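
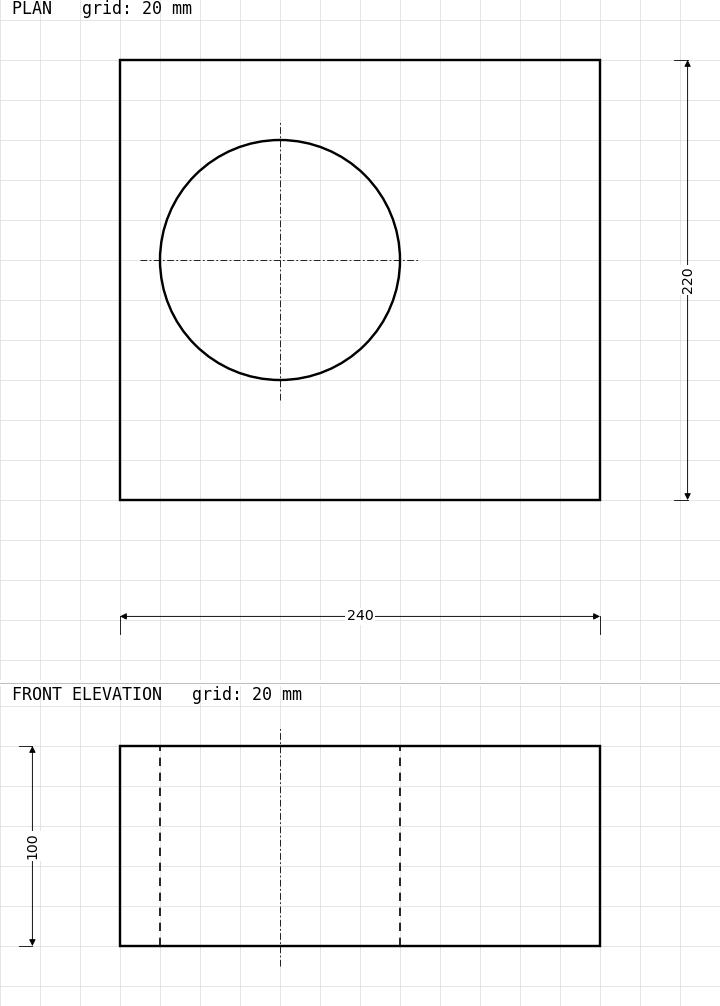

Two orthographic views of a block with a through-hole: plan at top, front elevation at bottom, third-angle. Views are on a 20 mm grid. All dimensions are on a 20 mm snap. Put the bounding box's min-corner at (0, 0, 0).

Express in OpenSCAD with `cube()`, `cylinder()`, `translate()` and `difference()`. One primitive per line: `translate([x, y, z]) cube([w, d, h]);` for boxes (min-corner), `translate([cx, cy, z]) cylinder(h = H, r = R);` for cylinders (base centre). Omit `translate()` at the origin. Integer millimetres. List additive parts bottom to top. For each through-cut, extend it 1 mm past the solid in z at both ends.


difference() {
  cube([240, 220, 100]);
  translate([80, 120, -1]) cylinder(h = 102, r = 60);
}


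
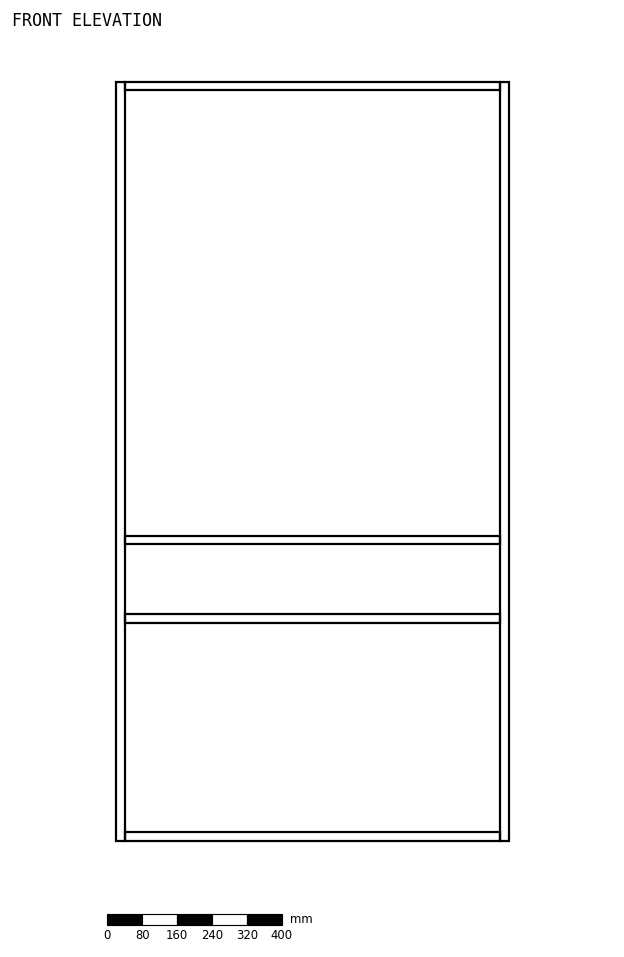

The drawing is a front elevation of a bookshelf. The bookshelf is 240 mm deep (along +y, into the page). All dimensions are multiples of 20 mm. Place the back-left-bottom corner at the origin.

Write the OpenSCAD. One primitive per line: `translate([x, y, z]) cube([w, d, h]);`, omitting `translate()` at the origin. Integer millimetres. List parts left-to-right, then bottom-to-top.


cube([20, 240, 1740]);
translate([20, 0, 0]) cube([860, 240, 20]);
translate([20, 0, 500]) cube([860, 240, 20]);
translate([20, 0, 680]) cube([860, 240, 20]);
translate([20, 0, 1720]) cube([860, 240, 20]);
translate([880, 0, 0]) cube([20, 240, 1740]);


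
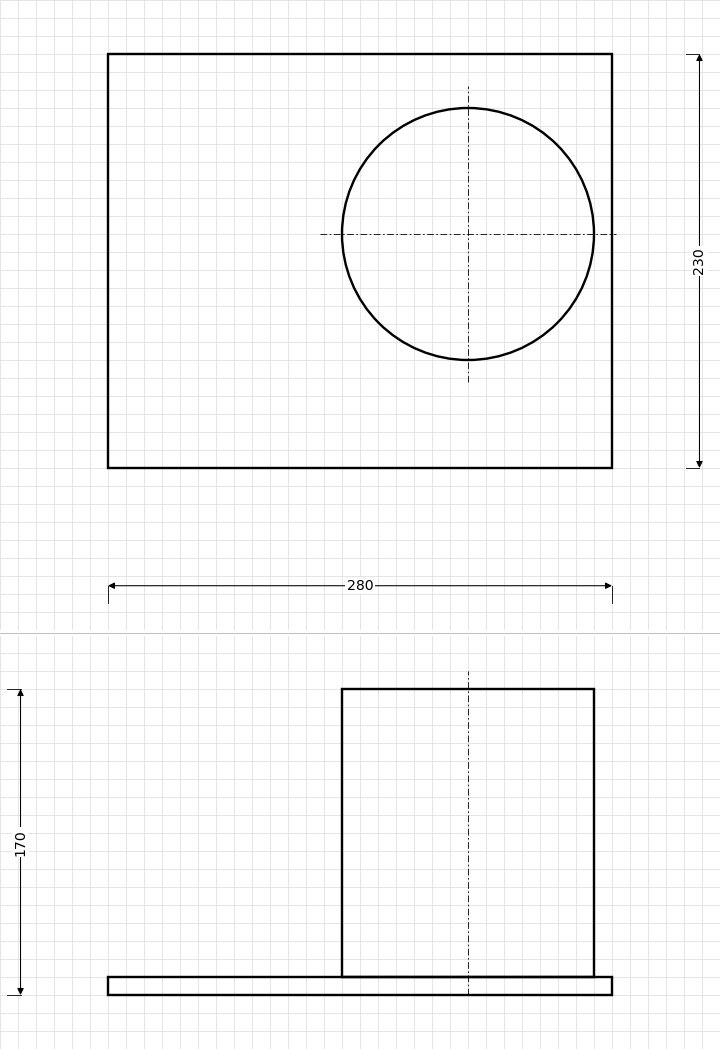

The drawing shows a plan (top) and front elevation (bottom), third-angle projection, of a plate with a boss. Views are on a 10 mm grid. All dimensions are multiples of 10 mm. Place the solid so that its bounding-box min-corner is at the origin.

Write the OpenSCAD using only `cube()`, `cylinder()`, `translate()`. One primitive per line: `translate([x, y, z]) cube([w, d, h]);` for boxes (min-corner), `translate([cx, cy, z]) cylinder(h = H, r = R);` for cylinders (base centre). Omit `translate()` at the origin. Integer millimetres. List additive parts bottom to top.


cube([280, 230, 10]);
translate([200, 130, 10]) cylinder(h = 160, r = 70);


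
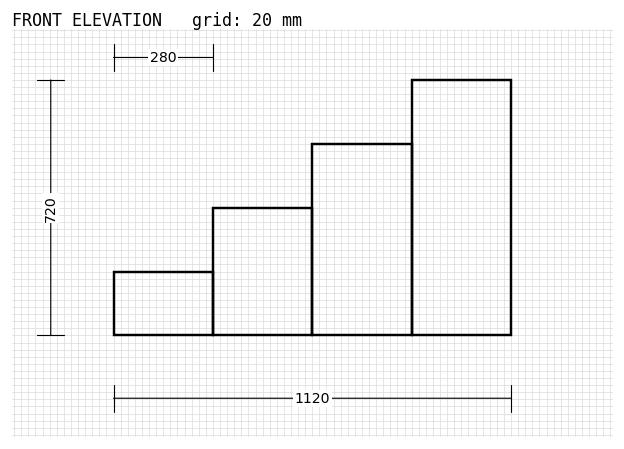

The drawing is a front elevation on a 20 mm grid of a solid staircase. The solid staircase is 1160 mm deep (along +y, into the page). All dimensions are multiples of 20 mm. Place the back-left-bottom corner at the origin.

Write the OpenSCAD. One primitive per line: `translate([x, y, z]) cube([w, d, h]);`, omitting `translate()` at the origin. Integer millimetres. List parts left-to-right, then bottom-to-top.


cube([280, 1160, 180]);
translate([280, 0, 0]) cube([280, 1160, 360]);
translate([560, 0, 0]) cube([280, 1160, 540]);
translate([840, 0, 0]) cube([280, 1160, 720]);


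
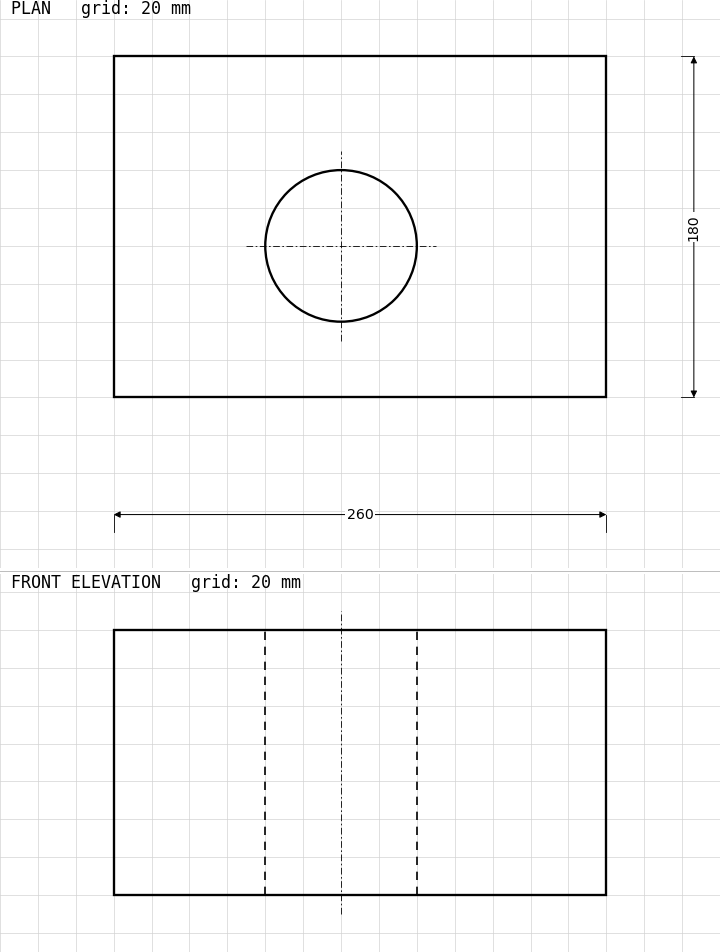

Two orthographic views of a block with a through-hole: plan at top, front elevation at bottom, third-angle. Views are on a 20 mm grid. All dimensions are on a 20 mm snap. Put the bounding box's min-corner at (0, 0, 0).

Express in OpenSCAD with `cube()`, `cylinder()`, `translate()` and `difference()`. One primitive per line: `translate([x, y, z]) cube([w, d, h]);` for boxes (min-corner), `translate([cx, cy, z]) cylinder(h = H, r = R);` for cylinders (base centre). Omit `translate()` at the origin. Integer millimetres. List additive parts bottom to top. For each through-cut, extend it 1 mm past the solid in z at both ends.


difference() {
  cube([260, 180, 140]);
  translate([120, 80, -1]) cylinder(h = 142, r = 40);
}


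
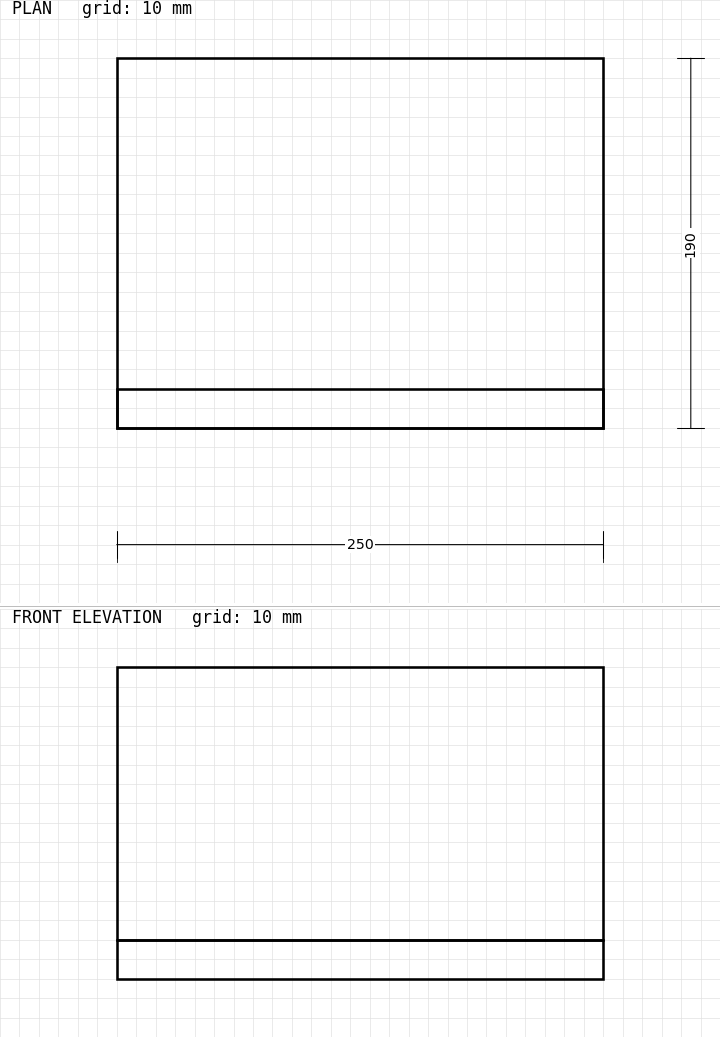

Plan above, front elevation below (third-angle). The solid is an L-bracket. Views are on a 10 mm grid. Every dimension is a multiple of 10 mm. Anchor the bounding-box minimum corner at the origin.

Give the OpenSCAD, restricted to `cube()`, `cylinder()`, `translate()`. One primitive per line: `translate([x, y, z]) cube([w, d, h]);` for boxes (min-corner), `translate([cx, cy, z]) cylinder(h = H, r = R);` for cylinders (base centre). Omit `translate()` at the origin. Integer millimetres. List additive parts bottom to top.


cube([250, 190, 20]);
translate([0, 0, 20]) cube([250, 20, 140]);


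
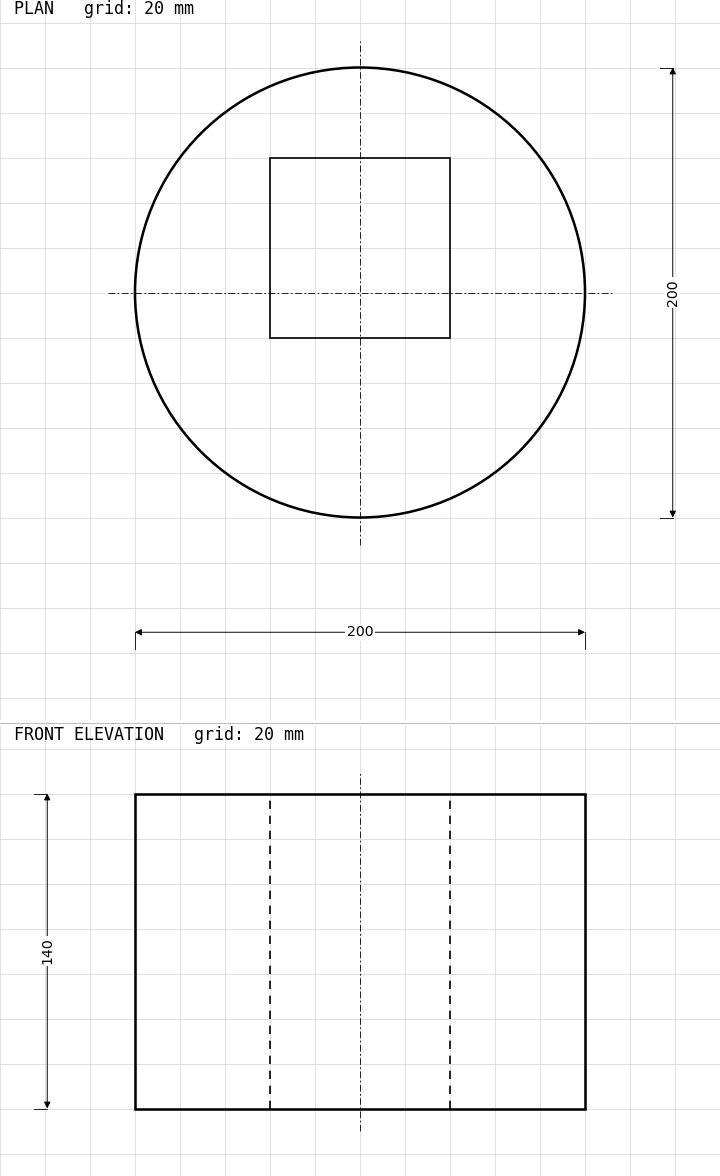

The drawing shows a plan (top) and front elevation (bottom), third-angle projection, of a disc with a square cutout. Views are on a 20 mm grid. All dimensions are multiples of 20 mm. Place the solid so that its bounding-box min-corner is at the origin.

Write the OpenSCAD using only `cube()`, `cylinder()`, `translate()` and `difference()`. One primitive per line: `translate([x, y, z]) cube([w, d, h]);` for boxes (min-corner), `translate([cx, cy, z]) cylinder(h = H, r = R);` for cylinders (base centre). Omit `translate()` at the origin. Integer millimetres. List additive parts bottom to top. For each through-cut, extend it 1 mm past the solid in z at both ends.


difference() {
  translate([100, 100, 0]) cylinder(h = 140, r = 100);
  translate([60, 80, -1]) cube([80, 80, 142]);
}


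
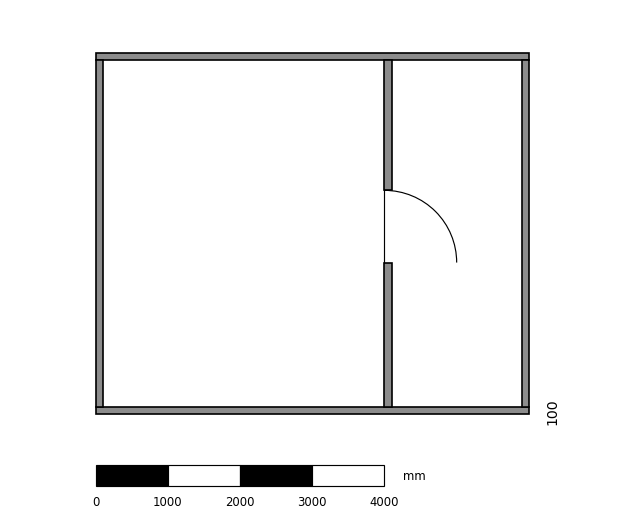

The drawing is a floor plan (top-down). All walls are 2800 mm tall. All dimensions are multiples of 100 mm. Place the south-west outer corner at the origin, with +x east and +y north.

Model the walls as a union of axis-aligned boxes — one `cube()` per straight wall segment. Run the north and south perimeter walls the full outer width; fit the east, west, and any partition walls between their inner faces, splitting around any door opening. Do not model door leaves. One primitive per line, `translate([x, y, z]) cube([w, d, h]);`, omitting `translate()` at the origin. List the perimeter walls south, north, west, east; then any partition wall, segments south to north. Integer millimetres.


cube([6000, 100, 2800]);
translate([0, 4900, 0]) cube([6000, 100, 2800]);
translate([0, 100, 0]) cube([100, 4800, 2800]);
translate([5900, 100, 0]) cube([100, 4800, 2800]);
translate([4000, 100, 0]) cube([100, 2000, 2800]);
translate([4000, 3100, 0]) cube([100, 1800, 2800]);


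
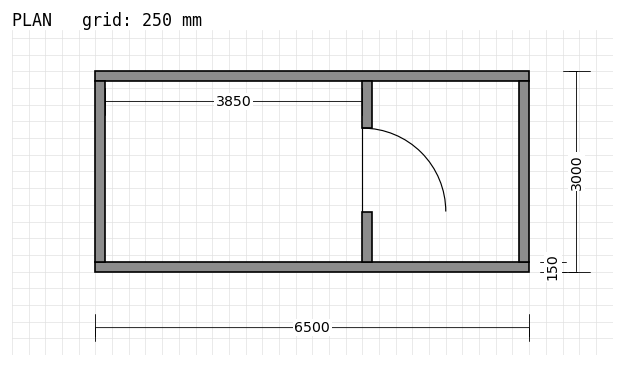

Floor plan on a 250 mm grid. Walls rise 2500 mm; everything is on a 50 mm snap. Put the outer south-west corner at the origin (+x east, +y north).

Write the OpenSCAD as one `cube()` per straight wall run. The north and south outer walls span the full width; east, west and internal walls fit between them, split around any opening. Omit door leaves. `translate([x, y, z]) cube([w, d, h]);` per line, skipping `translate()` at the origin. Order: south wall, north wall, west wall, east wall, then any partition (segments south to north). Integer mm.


cube([6500, 150, 2500]);
translate([0, 2850, 0]) cube([6500, 150, 2500]);
translate([0, 150, 0]) cube([150, 2700, 2500]);
translate([6350, 150, 0]) cube([150, 2700, 2500]);
translate([4000, 150, 0]) cube([150, 750, 2500]);
translate([4000, 2150, 0]) cube([150, 700, 2500]);


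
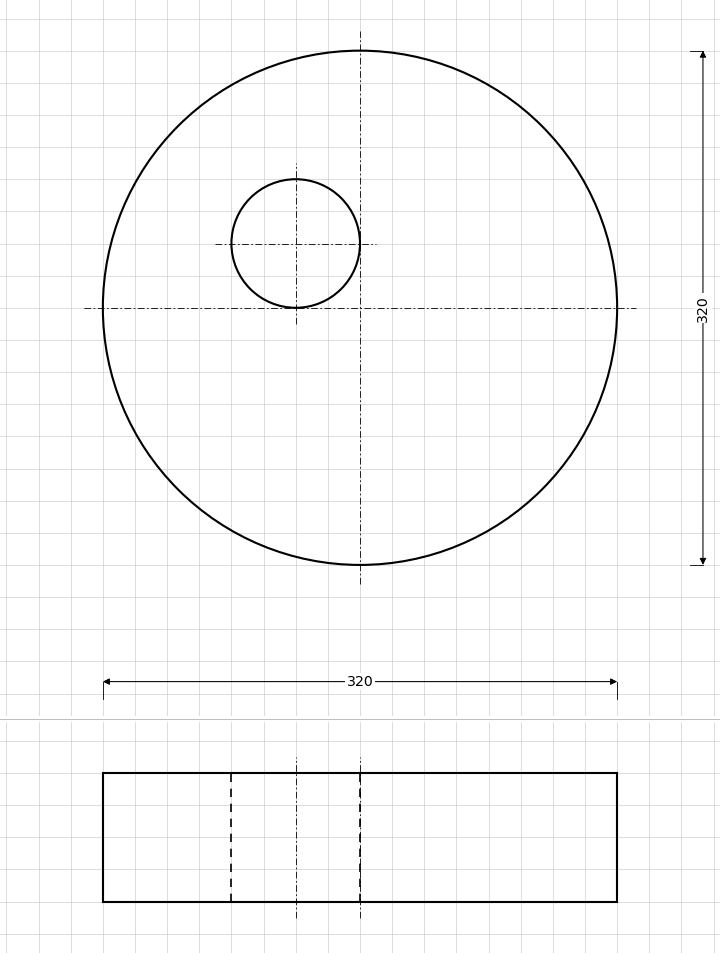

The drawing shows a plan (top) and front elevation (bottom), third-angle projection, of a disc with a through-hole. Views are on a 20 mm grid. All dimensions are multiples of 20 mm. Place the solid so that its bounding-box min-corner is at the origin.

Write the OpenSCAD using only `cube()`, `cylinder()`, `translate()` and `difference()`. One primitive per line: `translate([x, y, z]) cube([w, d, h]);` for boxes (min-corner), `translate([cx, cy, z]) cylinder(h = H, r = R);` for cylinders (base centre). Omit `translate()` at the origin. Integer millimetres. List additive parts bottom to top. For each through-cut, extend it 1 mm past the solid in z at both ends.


difference() {
  translate([160, 160, 0]) cylinder(h = 80, r = 160);
  translate([120, 200, -1]) cylinder(h = 82, r = 40);
}


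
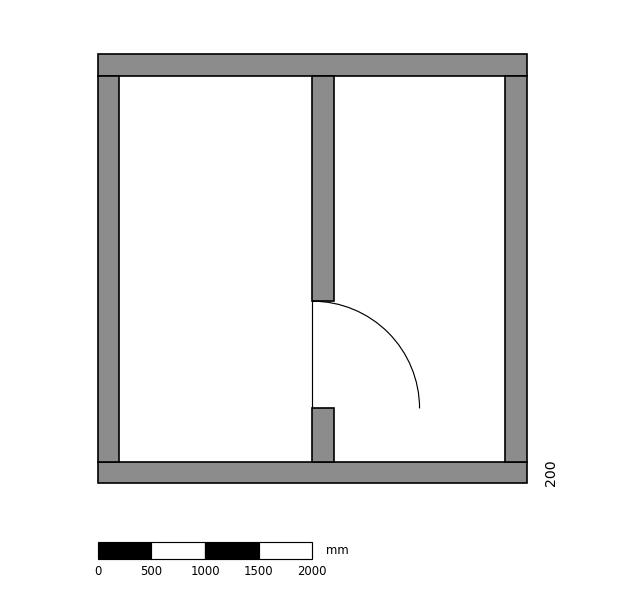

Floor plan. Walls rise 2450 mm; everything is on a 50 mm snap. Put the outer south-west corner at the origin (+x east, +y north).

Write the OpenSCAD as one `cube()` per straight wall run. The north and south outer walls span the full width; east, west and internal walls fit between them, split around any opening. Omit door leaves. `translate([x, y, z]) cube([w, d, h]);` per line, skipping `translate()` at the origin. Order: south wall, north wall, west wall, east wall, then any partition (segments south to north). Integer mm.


cube([4000, 200, 2450]);
translate([0, 3800, 0]) cube([4000, 200, 2450]);
translate([0, 200, 0]) cube([200, 3600, 2450]);
translate([3800, 200, 0]) cube([200, 3600, 2450]);
translate([2000, 200, 0]) cube([200, 500, 2450]);
translate([2000, 1700, 0]) cube([200, 2100, 2450]);


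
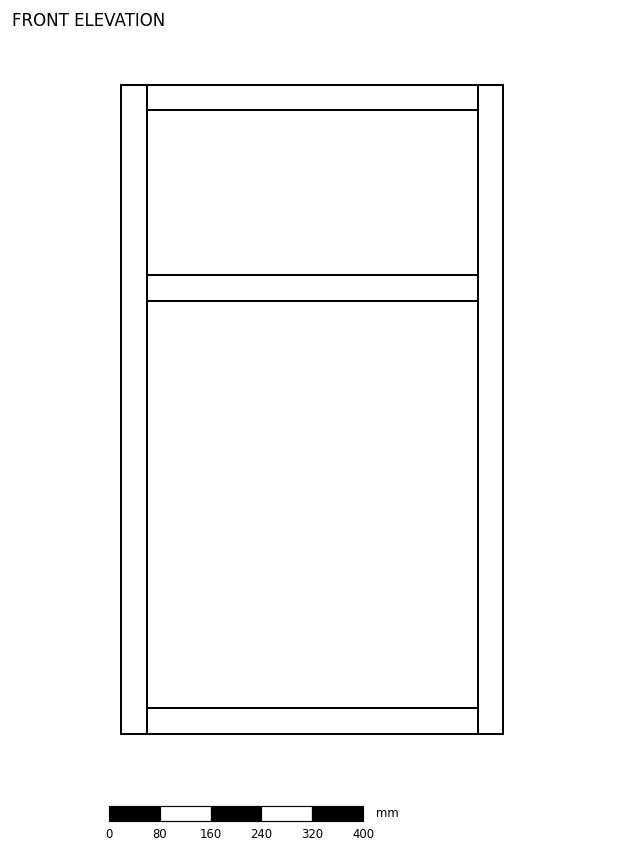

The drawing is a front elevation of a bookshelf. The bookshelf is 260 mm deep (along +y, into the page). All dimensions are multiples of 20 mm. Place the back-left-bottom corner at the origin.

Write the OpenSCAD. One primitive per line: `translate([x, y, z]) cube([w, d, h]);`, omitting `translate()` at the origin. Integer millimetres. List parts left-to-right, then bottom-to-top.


cube([40, 260, 1020]);
translate([40, 0, 0]) cube([520, 260, 40]);
translate([40, 0, 680]) cube([520, 260, 40]);
translate([40, 0, 980]) cube([520, 260, 40]);
translate([560, 0, 0]) cube([40, 260, 1020]);


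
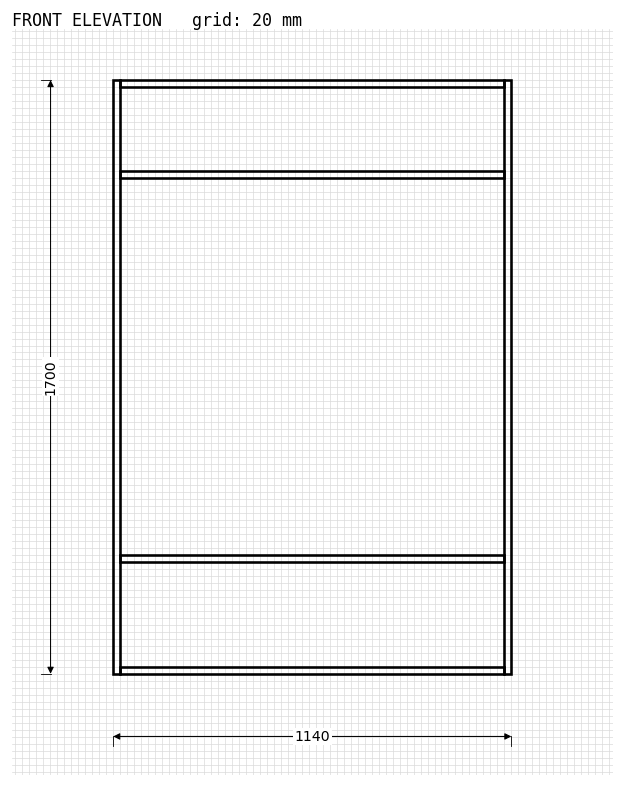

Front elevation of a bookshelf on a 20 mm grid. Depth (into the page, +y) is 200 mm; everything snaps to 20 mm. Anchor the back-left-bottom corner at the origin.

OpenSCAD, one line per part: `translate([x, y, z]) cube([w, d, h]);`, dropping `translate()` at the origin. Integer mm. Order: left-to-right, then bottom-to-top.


cube([20, 200, 1700]);
translate([20, 0, 0]) cube([1100, 200, 20]);
translate([20, 0, 320]) cube([1100, 200, 20]);
translate([20, 0, 1420]) cube([1100, 200, 20]);
translate([20, 0, 1680]) cube([1100, 200, 20]);
translate([1120, 0, 0]) cube([20, 200, 1700]);


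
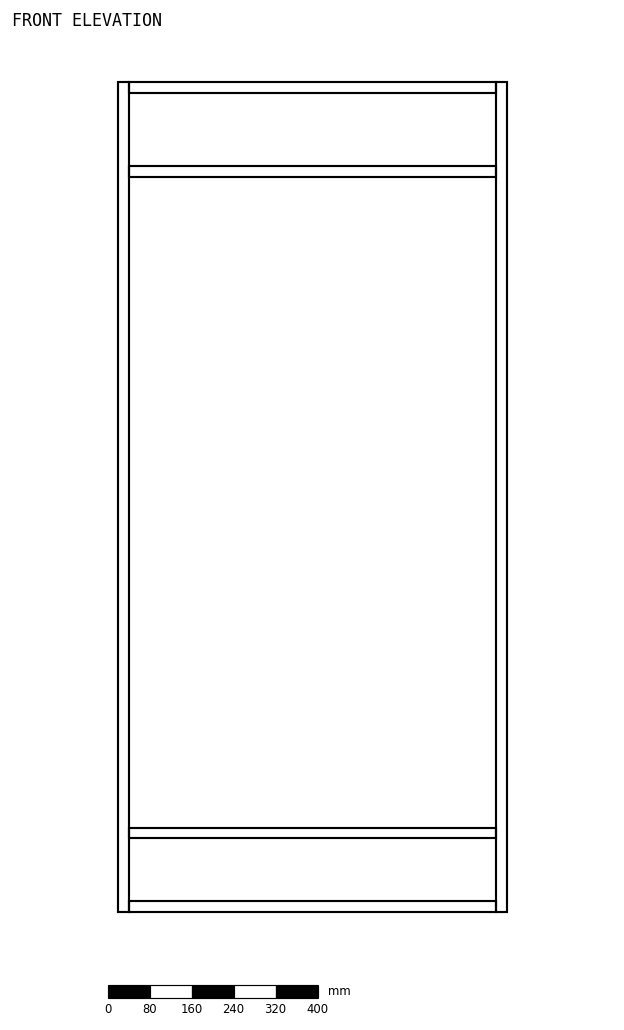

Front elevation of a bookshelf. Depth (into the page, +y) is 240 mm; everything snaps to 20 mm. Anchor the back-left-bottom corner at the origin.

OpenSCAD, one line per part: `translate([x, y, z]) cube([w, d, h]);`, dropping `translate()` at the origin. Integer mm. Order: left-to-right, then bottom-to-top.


cube([20, 240, 1580]);
translate([20, 0, 0]) cube([700, 240, 20]);
translate([20, 0, 140]) cube([700, 240, 20]);
translate([20, 0, 1400]) cube([700, 240, 20]);
translate([20, 0, 1560]) cube([700, 240, 20]);
translate([720, 0, 0]) cube([20, 240, 1580]);


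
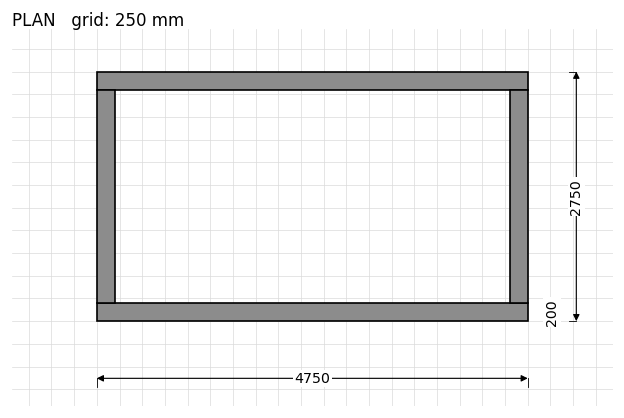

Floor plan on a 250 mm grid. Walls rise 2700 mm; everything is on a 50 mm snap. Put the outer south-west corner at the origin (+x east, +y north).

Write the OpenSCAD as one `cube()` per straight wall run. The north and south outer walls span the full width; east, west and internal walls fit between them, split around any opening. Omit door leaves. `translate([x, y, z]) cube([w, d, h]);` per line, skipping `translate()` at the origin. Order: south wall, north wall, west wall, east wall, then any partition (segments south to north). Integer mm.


cube([4750, 200, 2700]);
translate([0, 2550, 0]) cube([4750, 200, 2700]);
translate([0, 200, 0]) cube([200, 2350, 2700]);
translate([4550, 200, 0]) cube([200, 2350, 2700]);


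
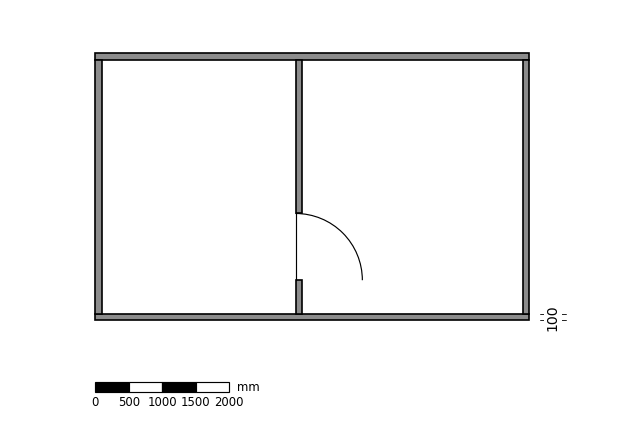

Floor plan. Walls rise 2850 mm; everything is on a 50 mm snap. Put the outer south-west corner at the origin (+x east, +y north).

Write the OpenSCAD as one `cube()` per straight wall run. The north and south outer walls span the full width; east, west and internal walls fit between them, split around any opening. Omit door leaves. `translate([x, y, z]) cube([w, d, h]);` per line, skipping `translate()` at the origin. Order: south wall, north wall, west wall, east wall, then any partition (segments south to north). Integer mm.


cube([6500, 100, 2850]);
translate([0, 3900, 0]) cube([6500, 100, 2850]);
translate([0, 100, 0]) cube([100, 3800, 2850]);
translate([6400, 100, 0]) cube([100, 3800, 2850]);
translate([3000, 100, 0]) cube([100, 500, 2850]);
translate([3000, 1600, 0]) cube([100, 2300, 2850]);


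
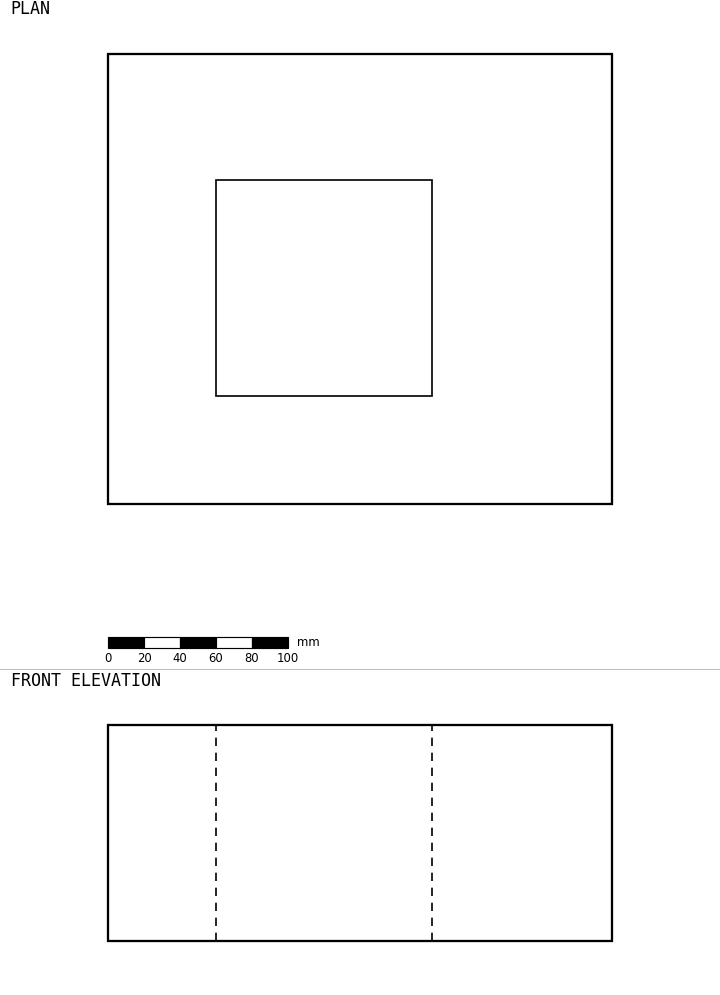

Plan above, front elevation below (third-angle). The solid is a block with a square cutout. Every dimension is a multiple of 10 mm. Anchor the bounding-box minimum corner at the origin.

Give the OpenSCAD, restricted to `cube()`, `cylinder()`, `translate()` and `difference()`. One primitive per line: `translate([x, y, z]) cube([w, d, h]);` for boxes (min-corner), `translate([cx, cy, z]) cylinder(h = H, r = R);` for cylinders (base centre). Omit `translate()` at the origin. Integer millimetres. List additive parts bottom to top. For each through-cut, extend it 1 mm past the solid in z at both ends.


difference() {
  cube([280, 250, 120]);
  translate([60, 60, -1]) cube([120, 120, 122]);
}


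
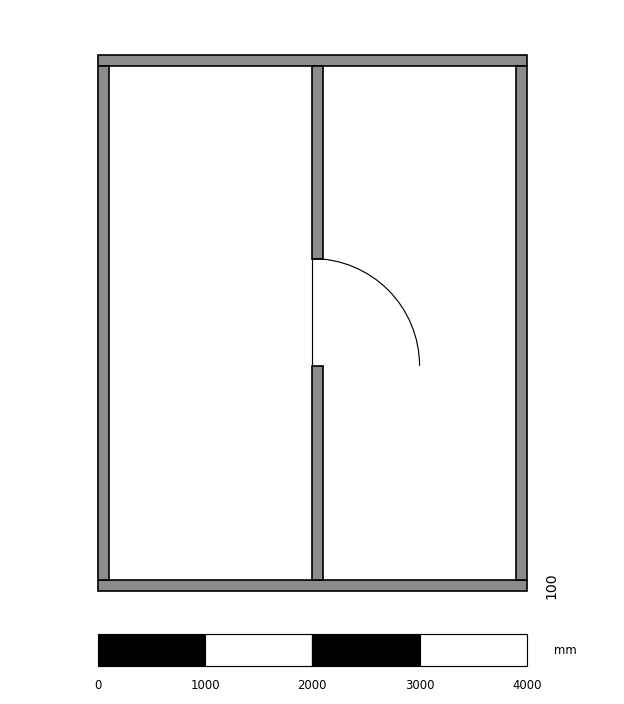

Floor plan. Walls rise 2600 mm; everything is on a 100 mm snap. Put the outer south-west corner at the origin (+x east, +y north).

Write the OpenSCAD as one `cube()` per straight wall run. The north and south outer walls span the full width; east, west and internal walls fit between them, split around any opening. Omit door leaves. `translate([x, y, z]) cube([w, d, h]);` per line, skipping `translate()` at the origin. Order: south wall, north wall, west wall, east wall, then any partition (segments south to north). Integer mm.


cube([4000, 100, 2600]);
translate([0, 4900, 0]) cube([4000, 100, 2600]);
translate([0, 100, 0]) cube([100, 4800, 2600]);
translate([3900, 100, 0]) cube([100, 4800, 2600]);
translate([2000, 100, 0]) cube([100, 2000, 2600]);
translate([2000, 3100, 0]) cube([100, 1800, 2600]);


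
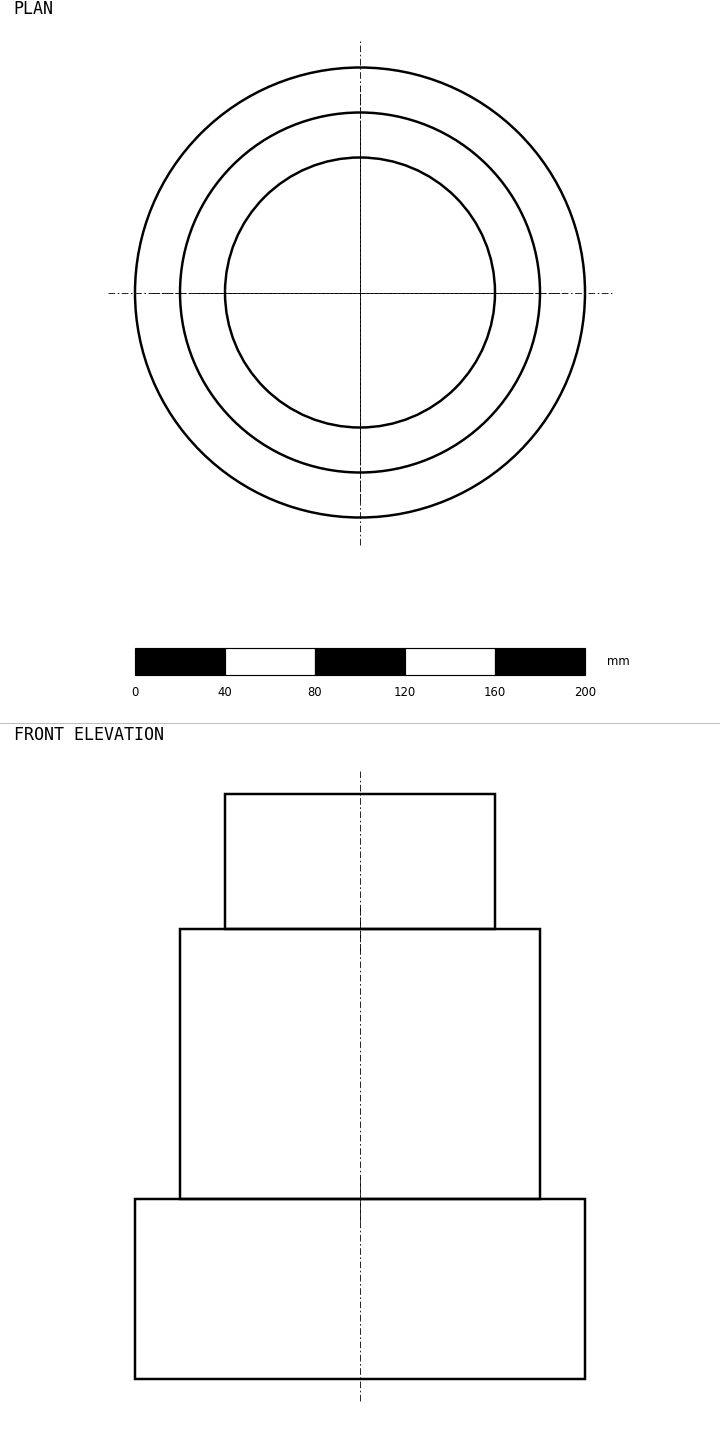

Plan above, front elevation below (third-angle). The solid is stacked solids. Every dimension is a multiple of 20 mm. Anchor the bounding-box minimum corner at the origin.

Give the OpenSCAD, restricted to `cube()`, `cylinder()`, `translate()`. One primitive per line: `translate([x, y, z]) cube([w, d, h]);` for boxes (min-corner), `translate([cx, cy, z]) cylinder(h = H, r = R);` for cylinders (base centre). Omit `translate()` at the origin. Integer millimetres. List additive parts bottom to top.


translate([100, 100, 0]) cylinder(h = 80, r = 100);
translate([100, 100, 80]) cylinder(h = 120, r = 80);
translate([100, 100, 200]) cylinder(h = 60, r = 60);


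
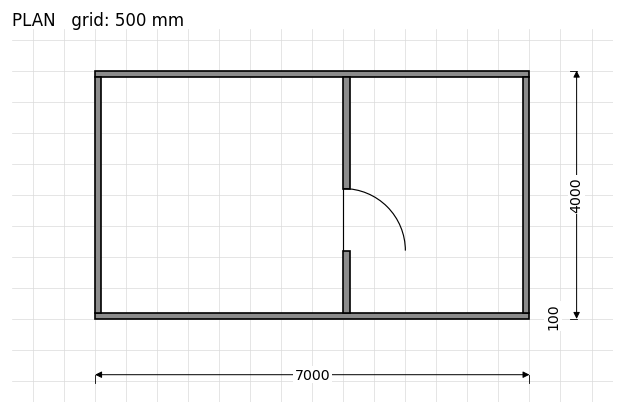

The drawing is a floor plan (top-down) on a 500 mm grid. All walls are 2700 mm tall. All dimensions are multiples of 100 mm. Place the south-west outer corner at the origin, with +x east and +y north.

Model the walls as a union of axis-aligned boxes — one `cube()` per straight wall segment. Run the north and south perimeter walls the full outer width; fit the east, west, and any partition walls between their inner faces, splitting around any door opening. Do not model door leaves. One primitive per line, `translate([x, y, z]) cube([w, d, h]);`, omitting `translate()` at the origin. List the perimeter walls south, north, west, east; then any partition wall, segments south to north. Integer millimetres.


cube([7000, 100, 2700]);
translate([0, 3900, 0]) cube([7000, 100, 2700]);
translate([0, 100, 0]) cube([100, 3800, 2700]);
translate([6900, 100, 0]) cube([100, 3800, 2700]);
translate([4000, 100, 0]) cube([100, 1000, 2700]);
translate([4000, 2100, 0]) cube([100, 1800, 2700]);


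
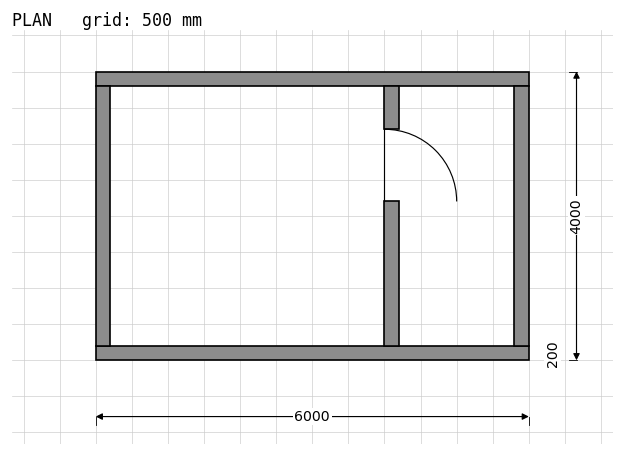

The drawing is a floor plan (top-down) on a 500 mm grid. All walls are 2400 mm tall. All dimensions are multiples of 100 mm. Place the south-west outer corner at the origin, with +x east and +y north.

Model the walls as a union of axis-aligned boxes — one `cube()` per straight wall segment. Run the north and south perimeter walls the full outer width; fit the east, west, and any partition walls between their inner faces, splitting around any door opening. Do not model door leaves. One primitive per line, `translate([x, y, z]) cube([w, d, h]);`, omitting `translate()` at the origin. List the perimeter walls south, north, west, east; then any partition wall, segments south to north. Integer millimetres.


cube([6000, 200, 2400]);
translate([0, 3800, 0]) cube([6000, 200, 2400]);
translate([0, 200, 0]) cube([200, 3600, 2400]);
translate([5800, 200, 0]) cube([200, 3600, 2400]);
translate([4000, 200, 0]) cube([200, 2000, 2400]);
translate([4000, 3200, 0]) cube([200, 600, 2400]);


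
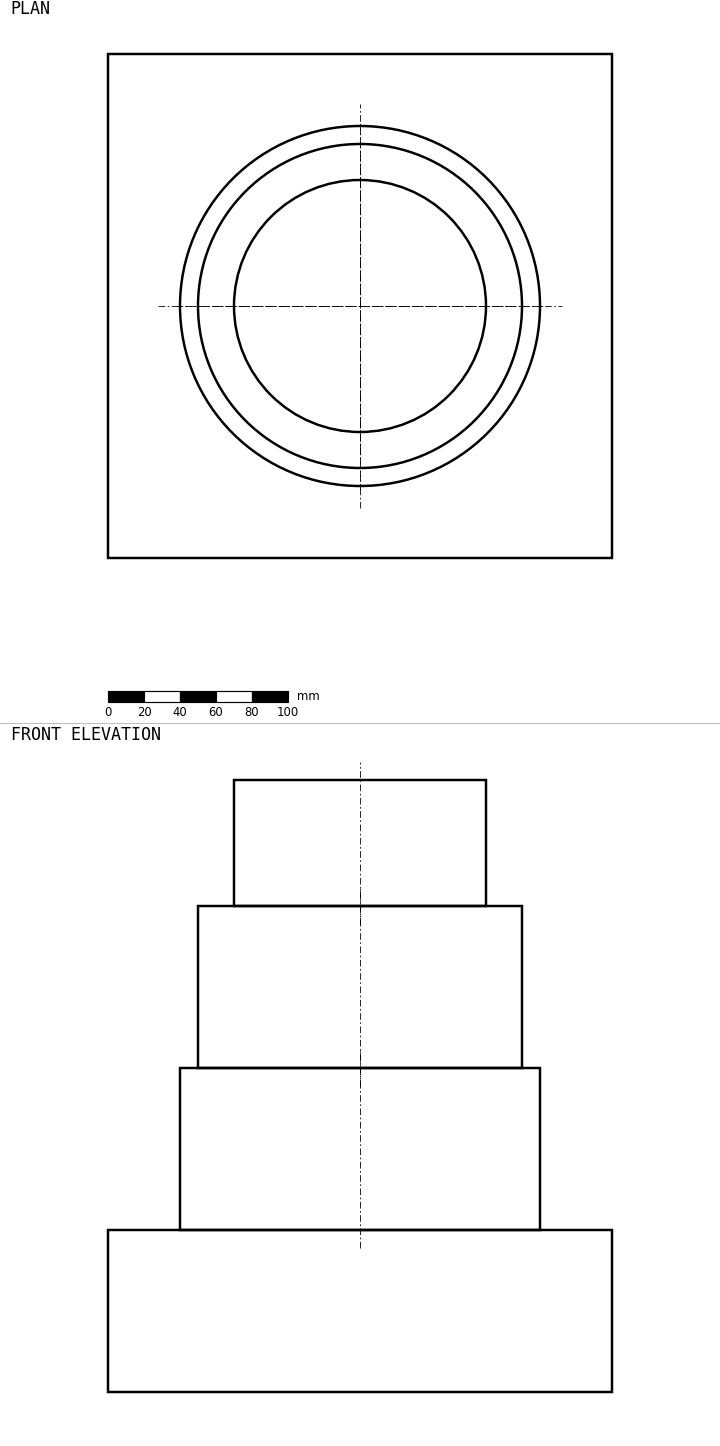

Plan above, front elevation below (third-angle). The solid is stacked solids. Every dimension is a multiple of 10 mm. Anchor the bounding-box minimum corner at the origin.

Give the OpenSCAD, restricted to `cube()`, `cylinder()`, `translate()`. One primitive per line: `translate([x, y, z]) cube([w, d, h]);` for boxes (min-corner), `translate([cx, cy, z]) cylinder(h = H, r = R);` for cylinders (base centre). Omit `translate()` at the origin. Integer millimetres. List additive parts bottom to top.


cube([280, 280, 90]);
translate([140, 140, 90]) cylinder(h = 90, r = 100);
translate([140, 140, 180]) cylinder(h = 90, r = 90);
translate([140, 140, 270]) cylinder(h = 70, r = 70);


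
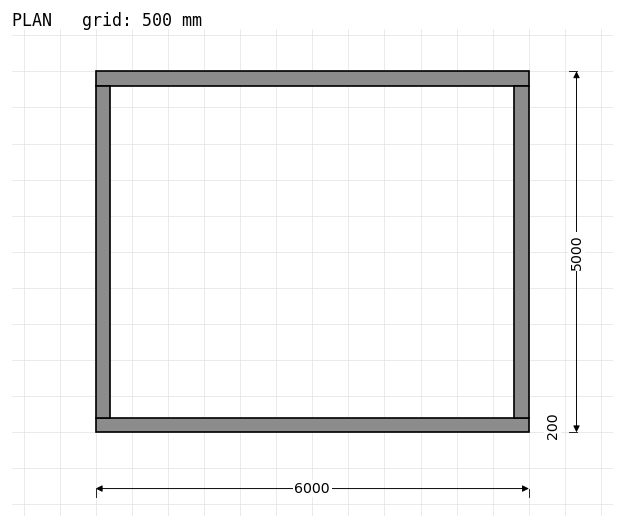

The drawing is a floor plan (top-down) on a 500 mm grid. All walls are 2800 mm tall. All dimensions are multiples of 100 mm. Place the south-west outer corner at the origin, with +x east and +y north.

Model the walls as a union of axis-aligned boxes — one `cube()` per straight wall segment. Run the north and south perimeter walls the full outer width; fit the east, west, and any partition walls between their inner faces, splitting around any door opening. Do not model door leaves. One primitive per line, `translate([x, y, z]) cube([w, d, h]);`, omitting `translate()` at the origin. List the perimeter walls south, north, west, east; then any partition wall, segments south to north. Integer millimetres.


cube([6000, 200, 2800]);
translate([0, 4800, 0]) cube([6000, 200, 2800]);
translate([0, 200, 0]) cube([200, 4600, 2800]);
translate([5800, 200, 0]) cube([200, 4600, 2800]);


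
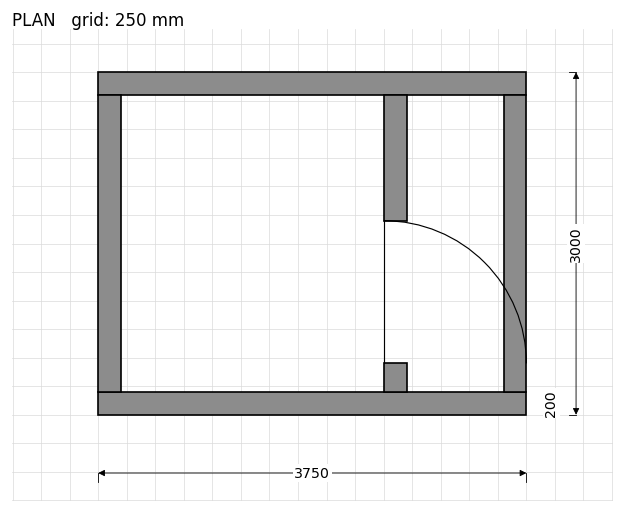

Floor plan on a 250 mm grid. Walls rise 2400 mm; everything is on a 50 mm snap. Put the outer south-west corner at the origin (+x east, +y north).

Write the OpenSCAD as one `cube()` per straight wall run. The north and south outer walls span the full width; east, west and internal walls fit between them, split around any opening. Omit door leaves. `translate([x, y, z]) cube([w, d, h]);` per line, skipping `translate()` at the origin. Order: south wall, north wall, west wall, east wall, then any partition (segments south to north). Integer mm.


cube([3750, 200, 2400]);
translate([0, 2800, 0]) cube([3750, 200, 2400]);
translate([0, 200, 0]) cube([200, 2600, 2400]);
translate([3550, 200, 0]) cube([200, 2600, 2400]);
translate([2500, 200, 0]) cube([200, 250, 2400]);
translate([2500, 1700, 0]) cube([200, 1100, 2400]);


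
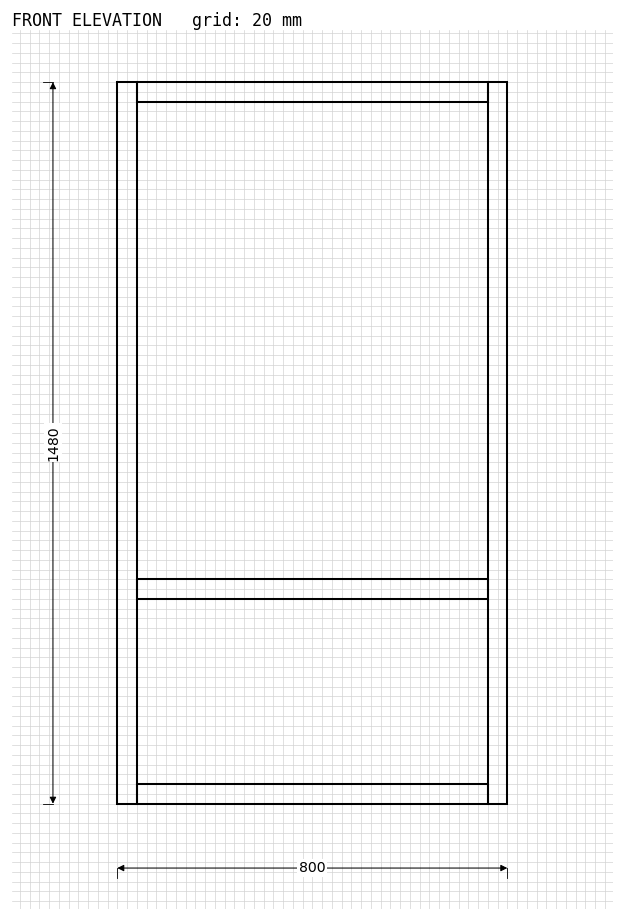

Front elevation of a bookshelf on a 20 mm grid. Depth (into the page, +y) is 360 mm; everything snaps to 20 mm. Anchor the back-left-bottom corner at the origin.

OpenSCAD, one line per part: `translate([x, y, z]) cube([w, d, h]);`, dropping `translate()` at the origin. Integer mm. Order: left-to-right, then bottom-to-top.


cube([40, 360, 1480]);
translate([40, 0, 0]) cube([720, 360, 40]);
translate([40, 0, 420]) cube([720, 360, 40]);
translate([40, 0, 1440]) cube([720, 360, 40]);
translate([760, 0, 0]) cube([40, 360, 1480]);


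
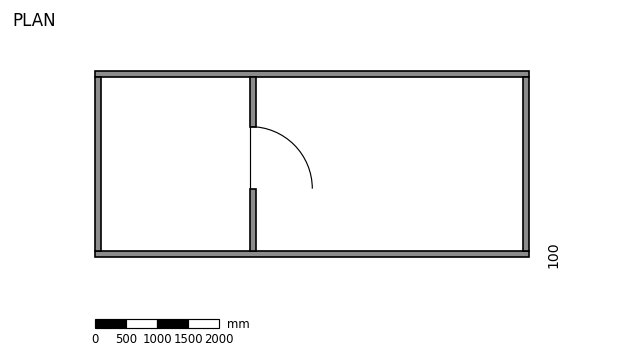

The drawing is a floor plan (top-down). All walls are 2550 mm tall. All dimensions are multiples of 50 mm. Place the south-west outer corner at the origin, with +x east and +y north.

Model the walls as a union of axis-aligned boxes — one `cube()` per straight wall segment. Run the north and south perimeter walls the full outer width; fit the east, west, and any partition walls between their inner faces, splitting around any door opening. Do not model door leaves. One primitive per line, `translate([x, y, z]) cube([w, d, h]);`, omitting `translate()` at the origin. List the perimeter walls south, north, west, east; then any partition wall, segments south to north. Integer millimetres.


cube([7000, 100, 2550]);
translate([0, 2900, 0]) cube([7000, 100, 2550]);
translate([0, 100, 0]) cube([100, 2800, 2550]);
translate([6900, 100, 0]) cube([100, 2800, 2550]);
translate([2500, 100, 0]) cube([100, 1000, 2550]);
translate([2500, 2100, 0]) cube([100, 800, 2550]);


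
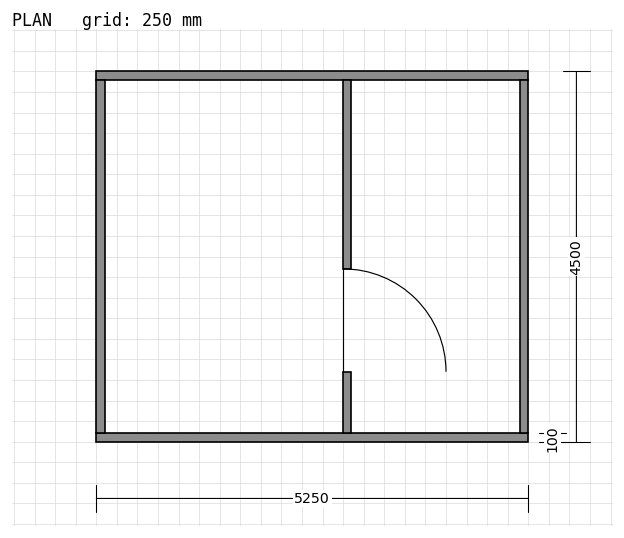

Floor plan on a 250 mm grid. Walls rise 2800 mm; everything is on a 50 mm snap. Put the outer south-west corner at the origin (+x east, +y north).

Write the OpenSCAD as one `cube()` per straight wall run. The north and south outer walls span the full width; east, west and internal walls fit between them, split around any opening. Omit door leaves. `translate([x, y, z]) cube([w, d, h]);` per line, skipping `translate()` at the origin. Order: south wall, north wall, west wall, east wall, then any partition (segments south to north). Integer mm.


cube([5250, 100, 2800]);
translate([0, 4400, 0]) cube([5250, 100, 2800]);
translate([0, 100, 0]) cube([100, 4300, 2800]);
translate([5150, 100, 0]) cube([100, 4300, 2800]);
translate([3000, 100, 0]) cube([100, 750, 2800]);
translate([3000, 2100, 0]) cube([100, 2300, 2800]);


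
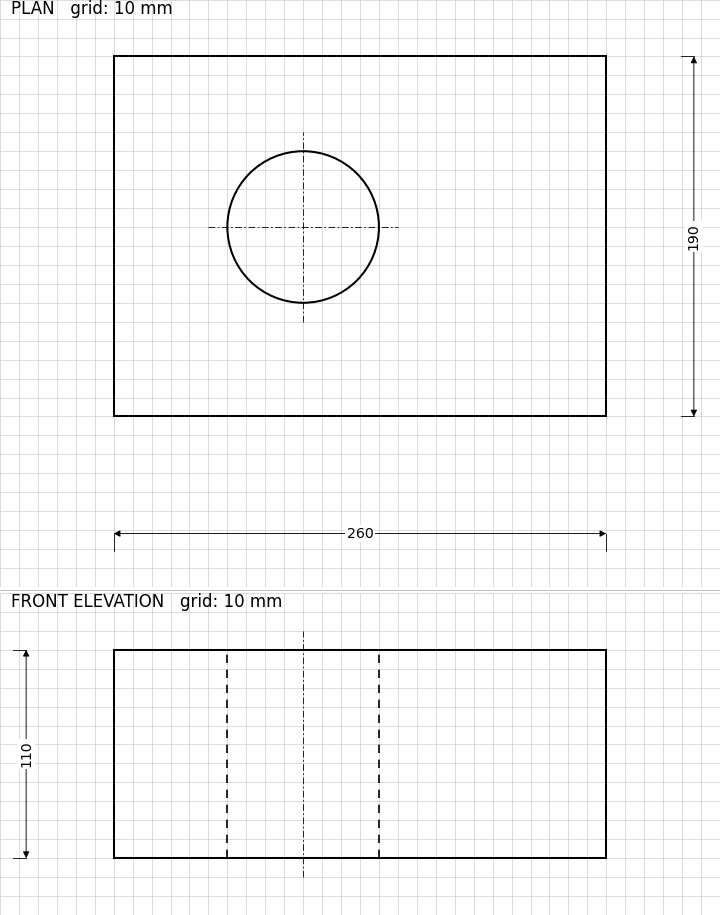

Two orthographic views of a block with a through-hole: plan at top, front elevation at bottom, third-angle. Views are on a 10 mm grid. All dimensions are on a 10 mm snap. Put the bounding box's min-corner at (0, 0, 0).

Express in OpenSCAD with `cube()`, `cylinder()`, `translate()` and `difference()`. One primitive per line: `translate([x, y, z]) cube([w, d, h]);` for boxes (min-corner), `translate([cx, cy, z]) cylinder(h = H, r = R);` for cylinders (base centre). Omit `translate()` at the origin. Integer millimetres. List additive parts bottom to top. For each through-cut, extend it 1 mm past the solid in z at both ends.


difference() {
  cube([260, 190, 110]);
  translate([100, 100, -1]) cylinder(h = 112, r = 40);
}


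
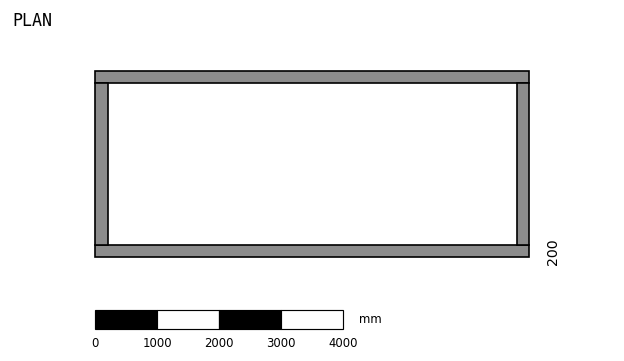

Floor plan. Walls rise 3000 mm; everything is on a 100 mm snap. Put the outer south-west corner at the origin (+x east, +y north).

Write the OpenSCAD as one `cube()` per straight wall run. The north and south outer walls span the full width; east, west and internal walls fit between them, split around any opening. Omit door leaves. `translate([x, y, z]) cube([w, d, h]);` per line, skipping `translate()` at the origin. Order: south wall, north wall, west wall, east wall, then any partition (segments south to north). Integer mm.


cube([7000, 200, 3000]);
translate([0, 2800, 0]) cube([7000, 200, 3000]);
translate([0, 200, 0]) cube([200, 2600, 3000]);
translate([6800, 200, 0]) cube([200, 2600, 3000]);


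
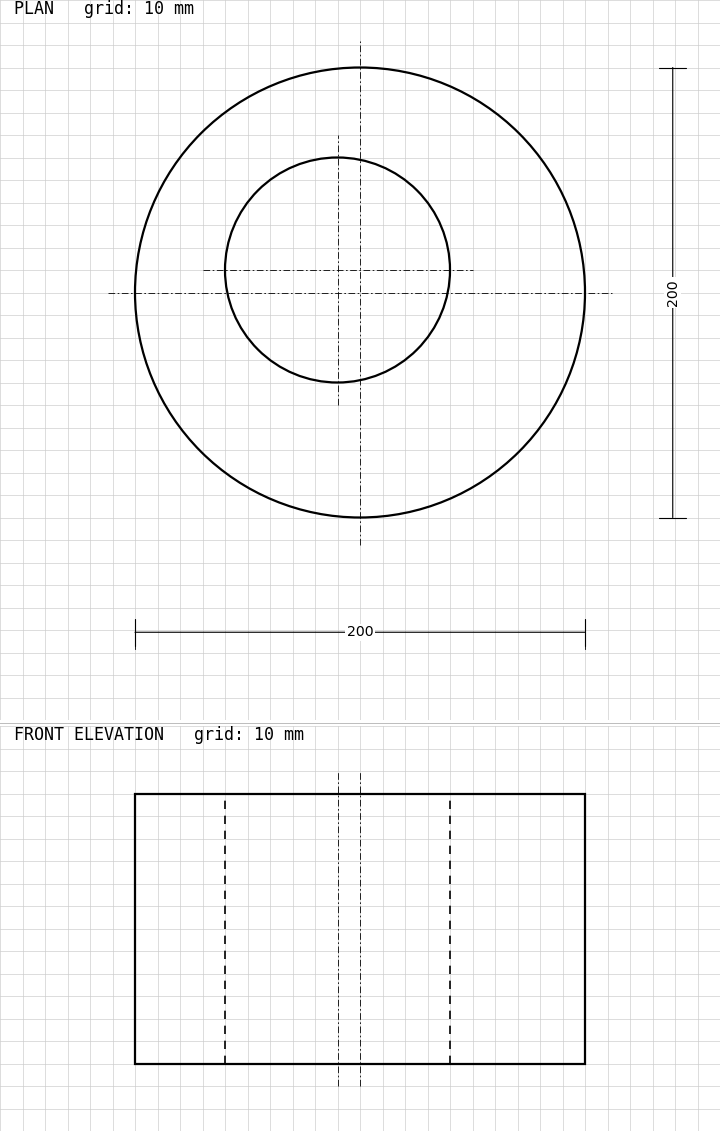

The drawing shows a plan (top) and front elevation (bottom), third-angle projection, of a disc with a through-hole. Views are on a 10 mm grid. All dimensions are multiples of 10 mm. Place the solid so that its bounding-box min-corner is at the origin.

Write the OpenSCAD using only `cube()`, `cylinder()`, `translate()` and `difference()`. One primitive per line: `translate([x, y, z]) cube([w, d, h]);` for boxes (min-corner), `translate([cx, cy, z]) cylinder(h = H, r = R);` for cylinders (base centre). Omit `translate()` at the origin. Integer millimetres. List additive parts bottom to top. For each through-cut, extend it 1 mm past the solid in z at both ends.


difference() {
  translate([100, 100, 0]) cylinder(h = 120, r = 100);
  translate([90, 110, -1]) cylinder(h = 122, r = 50);
}


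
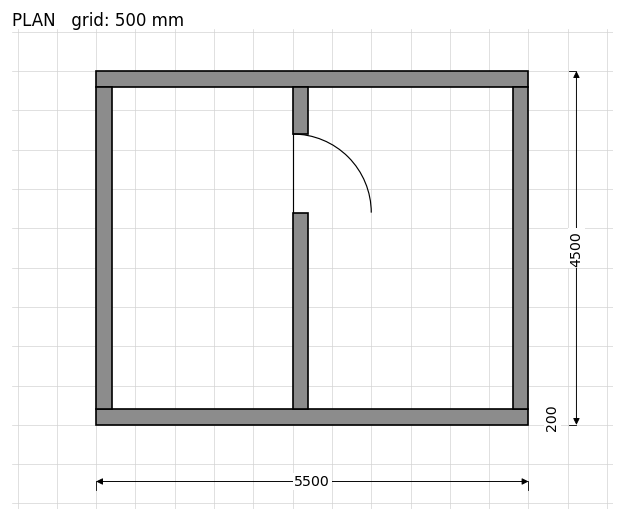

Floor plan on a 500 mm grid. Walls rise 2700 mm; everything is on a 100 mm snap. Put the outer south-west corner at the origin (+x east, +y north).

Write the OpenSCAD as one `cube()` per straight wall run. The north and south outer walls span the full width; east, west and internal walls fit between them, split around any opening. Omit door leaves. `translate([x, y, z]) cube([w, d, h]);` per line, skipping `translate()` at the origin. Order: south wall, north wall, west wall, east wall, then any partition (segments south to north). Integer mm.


cube([5500, 200, 2700]);
translate([0, 4300, 0]) cube([5500, 200, 2700]);
translate([0, 200, 0]) cube([200, 4100, 2700]);
translate([5300, 200, 0]) cube([200, 4100, 2700]);
translate([2500, 200, 0]) cube([200, 2500, 2700]);
translate([2500, 3700, 0]) cube([200, 600, 2700]);


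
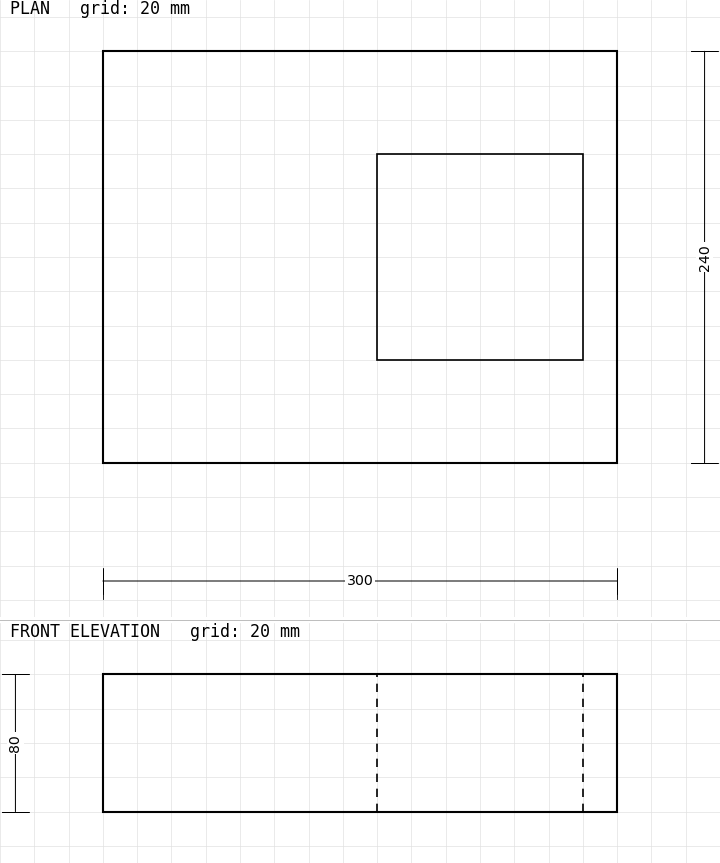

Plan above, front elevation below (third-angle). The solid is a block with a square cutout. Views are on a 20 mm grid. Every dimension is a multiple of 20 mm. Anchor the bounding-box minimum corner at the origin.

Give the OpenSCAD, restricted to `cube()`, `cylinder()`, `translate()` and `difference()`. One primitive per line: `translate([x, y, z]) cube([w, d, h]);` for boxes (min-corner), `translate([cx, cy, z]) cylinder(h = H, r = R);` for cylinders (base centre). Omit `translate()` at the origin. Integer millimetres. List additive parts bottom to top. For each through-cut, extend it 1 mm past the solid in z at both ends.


difference() {
  cube([300, 240, 80]);
  translate([160, 60, -1]) cube([120, 120, 82]);
}


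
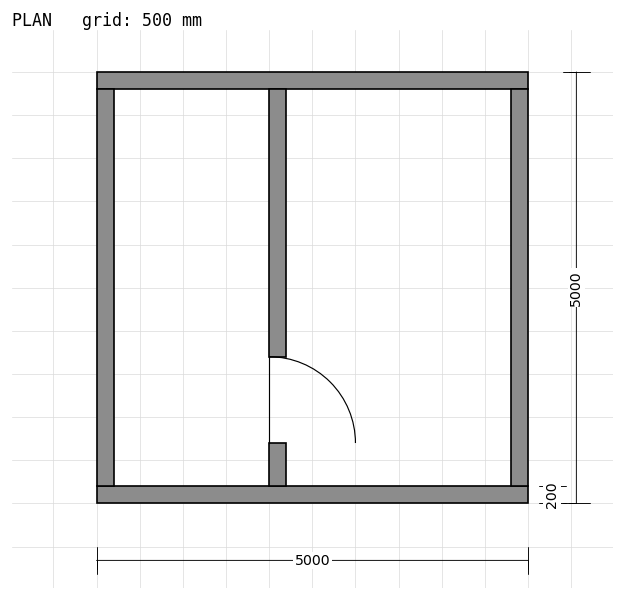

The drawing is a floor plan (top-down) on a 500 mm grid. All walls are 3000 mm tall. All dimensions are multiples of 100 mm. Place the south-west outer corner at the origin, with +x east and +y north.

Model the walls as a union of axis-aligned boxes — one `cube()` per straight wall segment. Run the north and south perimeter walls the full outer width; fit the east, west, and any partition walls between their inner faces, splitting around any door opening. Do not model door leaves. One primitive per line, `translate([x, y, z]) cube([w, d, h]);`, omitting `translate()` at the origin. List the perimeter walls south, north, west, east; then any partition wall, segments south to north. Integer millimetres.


cube([5000, 200, 3000]);
translate([0, 4800, 0]) cube([5000, 200, 3000]);
translate([0, 200, 0]) cube([200, 4600, 3000]);
translate([4800, 200, 0]) cube([200, 4600, 3000]);
translate([2000, 200, 0]) cube([200, 500, 3000]);
translate([2000, 1700, 0]) cube([200, 3100, 3000]);


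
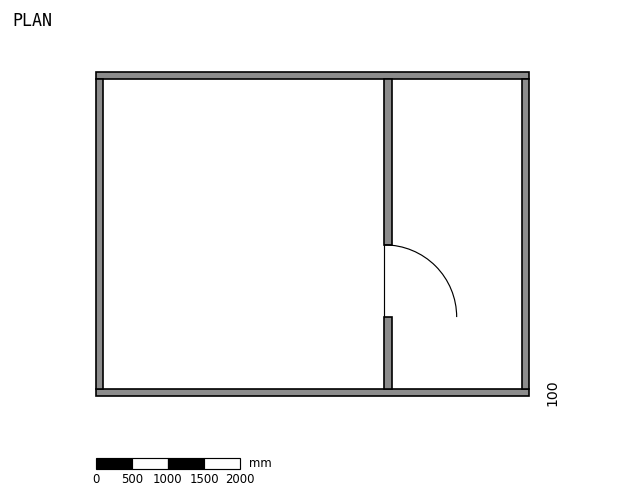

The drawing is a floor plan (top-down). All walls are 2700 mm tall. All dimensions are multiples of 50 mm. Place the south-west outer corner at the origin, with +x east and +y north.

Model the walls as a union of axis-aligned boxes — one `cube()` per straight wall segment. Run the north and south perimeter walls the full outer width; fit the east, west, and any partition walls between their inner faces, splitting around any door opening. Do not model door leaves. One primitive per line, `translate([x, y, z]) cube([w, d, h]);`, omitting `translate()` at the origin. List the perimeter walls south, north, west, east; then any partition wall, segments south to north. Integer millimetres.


cube([6000, 100, 2700]);
translate([0, 4400, 0]) cube([6000, 100, 2700]);
translate([0, 100, 0]) cube([100, 4300, 2700]);
translate([5900, 100, 0]) cube([100, 4300, 2700]);
translate([4000, 100, 0]) cube([100, 1000, 2700]);
translate([4000, 2100, 0]) cube([100, 2300, 2700]);


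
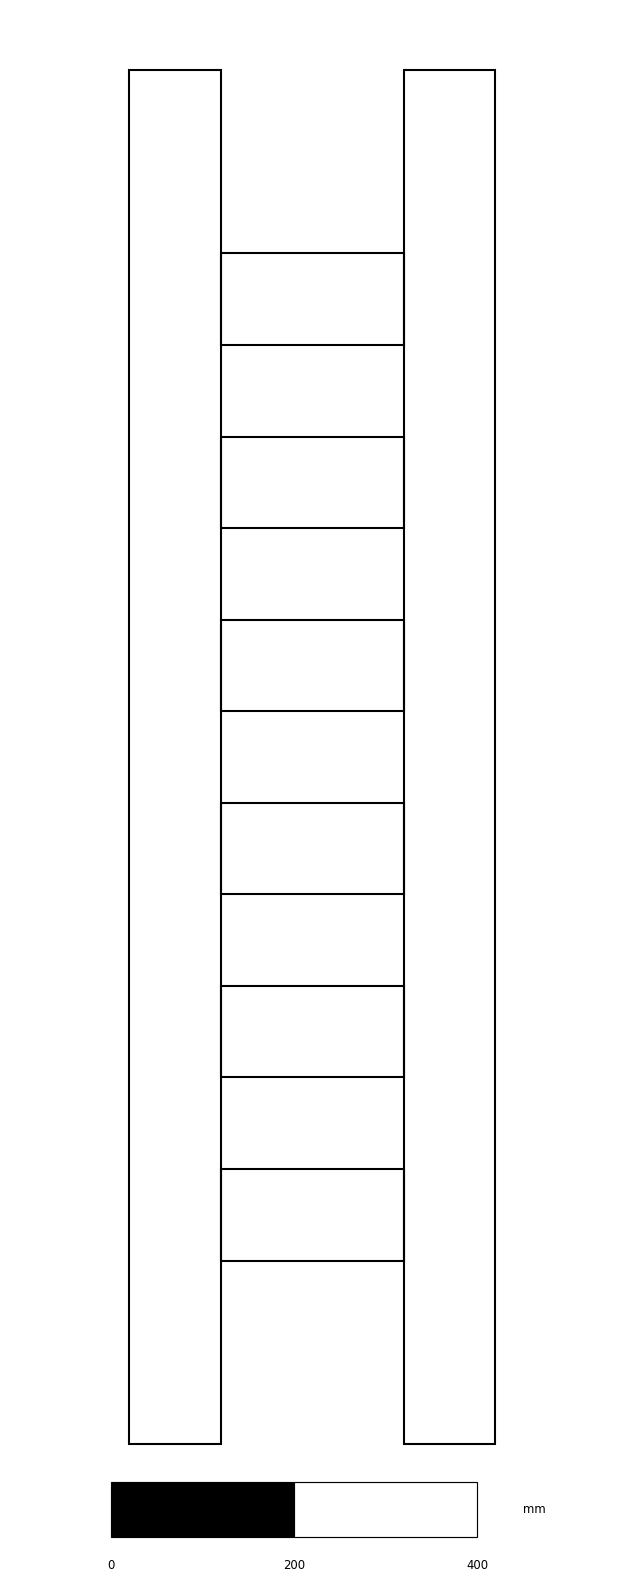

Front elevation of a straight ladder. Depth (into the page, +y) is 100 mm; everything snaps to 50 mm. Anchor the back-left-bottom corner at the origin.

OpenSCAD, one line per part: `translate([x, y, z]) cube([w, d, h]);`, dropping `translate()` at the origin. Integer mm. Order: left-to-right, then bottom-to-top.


cube([100, 100, 1500]);
translate([100, 0, 200]) cube([200, 100, 100]);
translate([100, 0, 400]) cube([200, 100, 100]);
translate([100, 0, 600]) cube([200, 100, 100]);
translate([100, 0, 800]) cube([200, 100, 100]);
translate([100, 0, 1000]) cube([200, 100, 100]);
translate([100, 0, 1200]) cube([200, 100, 100]);
translate([300, 0, 0]) cube([100, 100, 1500]);


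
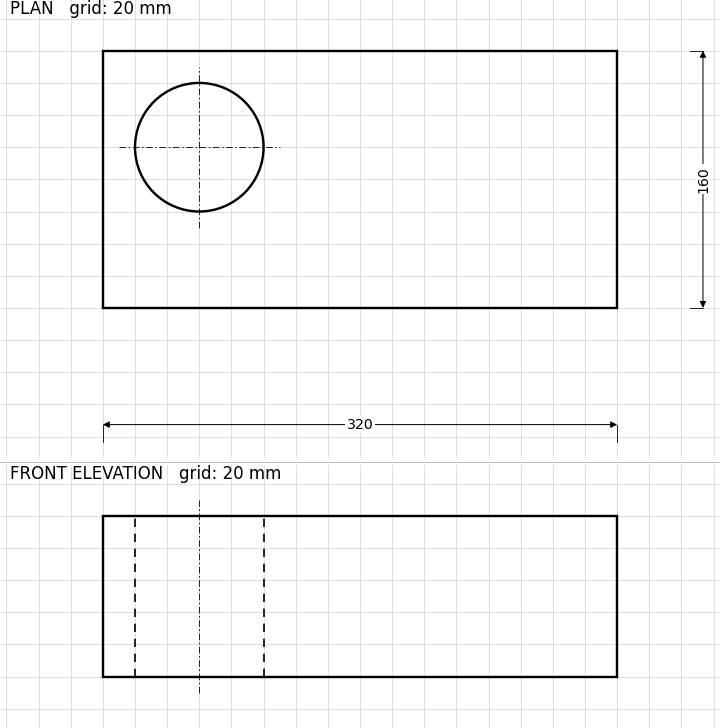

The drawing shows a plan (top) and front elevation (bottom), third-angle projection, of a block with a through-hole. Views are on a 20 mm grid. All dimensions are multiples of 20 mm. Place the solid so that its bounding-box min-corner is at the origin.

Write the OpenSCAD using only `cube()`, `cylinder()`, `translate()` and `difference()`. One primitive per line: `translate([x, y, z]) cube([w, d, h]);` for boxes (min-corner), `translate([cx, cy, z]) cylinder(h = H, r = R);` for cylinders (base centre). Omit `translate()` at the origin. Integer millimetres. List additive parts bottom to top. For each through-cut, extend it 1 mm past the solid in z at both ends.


difference() {
  cube([320, 160, 100]);
  translate([60, 100, -1]) cylinder(h = 102, r = 40);
}


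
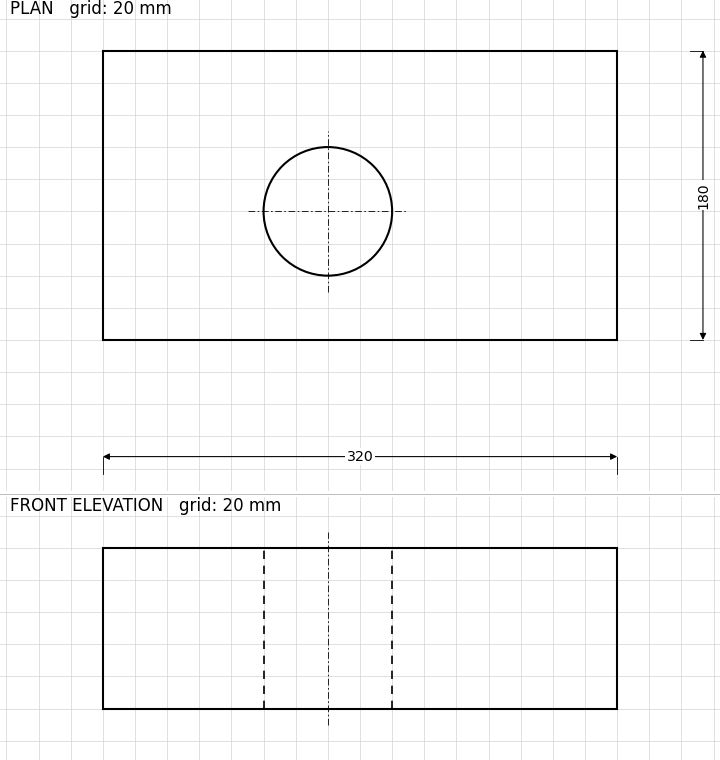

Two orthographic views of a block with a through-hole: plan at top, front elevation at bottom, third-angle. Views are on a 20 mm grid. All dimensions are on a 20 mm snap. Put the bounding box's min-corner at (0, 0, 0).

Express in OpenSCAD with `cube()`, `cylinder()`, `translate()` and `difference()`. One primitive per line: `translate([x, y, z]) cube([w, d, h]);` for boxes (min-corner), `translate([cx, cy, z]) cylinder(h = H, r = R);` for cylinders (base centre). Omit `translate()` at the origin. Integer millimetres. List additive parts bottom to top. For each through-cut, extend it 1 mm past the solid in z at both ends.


difference() {
  cube([320, 180, 100]);
  translate([140, 80, -1]) cylinder(h = 102, r = 40);
}


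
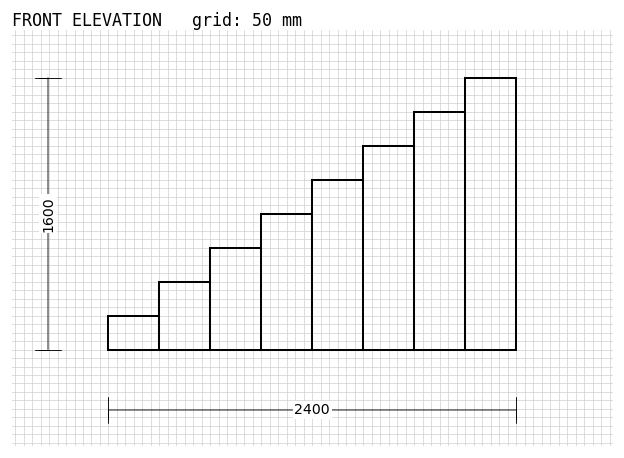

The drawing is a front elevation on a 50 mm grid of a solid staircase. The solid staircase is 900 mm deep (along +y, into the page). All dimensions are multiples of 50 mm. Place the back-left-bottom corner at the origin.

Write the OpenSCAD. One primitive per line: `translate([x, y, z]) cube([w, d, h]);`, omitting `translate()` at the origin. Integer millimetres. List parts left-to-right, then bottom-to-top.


cube([300, 900, 200]);
translate([300, 0, 0]) cube([300, 900, 400]);
translate([600, 0, 0]) cube([300, 900, 600]);
translate([900, 0, 0]) cube([300, 900, 800]);
translate([1200, 0, 0]) cube([300, 900, 1000]);
translate([1500, 0, 0]) cube([300, 900, 1200]);
translate([1800, 0, 0]) cube([300, 900, 1400]);
translate([2100, 0, 0]) cube([300, 900, 1600]);


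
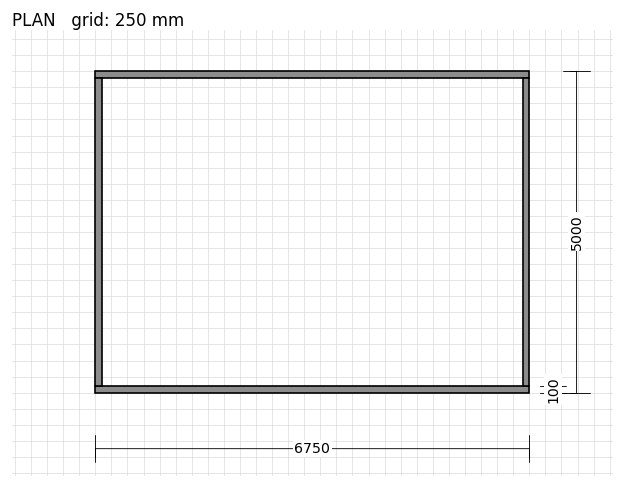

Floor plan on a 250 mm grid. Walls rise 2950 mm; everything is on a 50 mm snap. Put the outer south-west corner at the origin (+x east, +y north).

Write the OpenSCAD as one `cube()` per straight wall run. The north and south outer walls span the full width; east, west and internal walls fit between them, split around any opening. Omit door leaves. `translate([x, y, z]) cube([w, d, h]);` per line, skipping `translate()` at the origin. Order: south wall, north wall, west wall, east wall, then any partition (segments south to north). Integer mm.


cube([6750, 100, 2950]);
translate([0, 4900, 0]) cube([6750, 100, 2950]);
translate([0, 100, 0]) cube([100, 4800, 2950]);
translate([6650, 100, 0]) cube([100, 4800, 2950]);


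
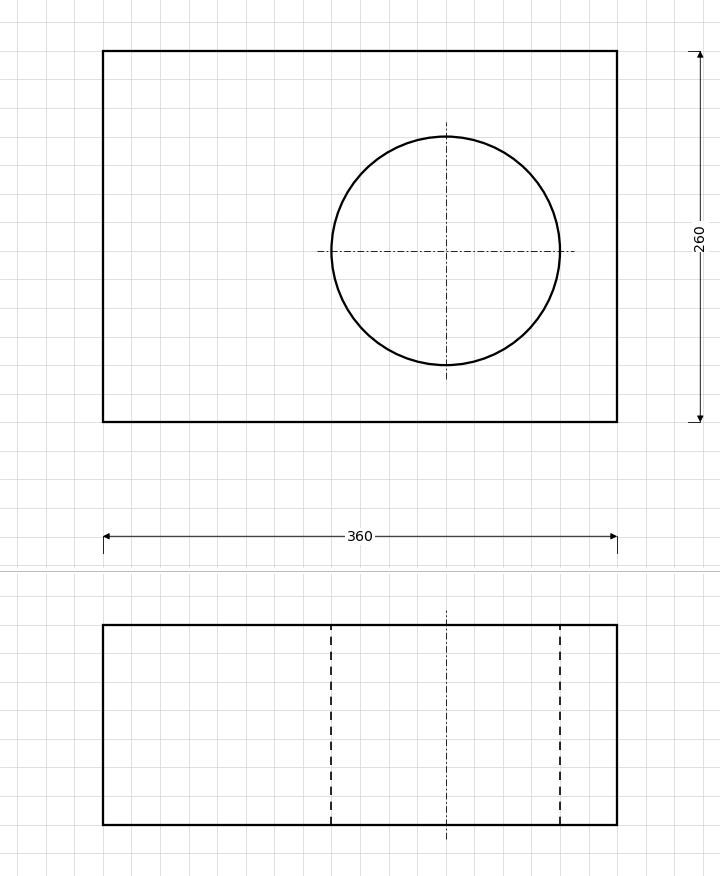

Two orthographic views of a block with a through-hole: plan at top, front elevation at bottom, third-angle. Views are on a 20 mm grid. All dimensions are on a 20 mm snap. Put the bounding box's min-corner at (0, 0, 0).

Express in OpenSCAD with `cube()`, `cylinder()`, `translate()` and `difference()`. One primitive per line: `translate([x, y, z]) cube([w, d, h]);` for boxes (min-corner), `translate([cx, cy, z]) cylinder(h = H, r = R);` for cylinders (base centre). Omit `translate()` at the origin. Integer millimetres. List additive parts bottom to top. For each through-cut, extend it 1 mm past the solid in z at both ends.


difference() {
  cube([360, 260, 140]);
  translate([240, 120, -1]) cylinder(h = 142, r = 80);
}
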